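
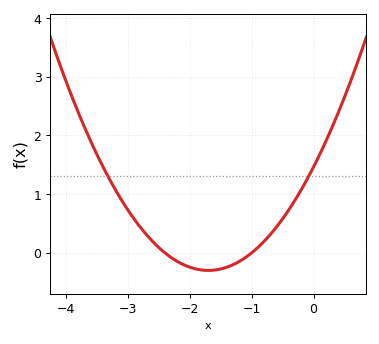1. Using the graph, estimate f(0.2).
1.9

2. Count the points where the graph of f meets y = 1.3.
2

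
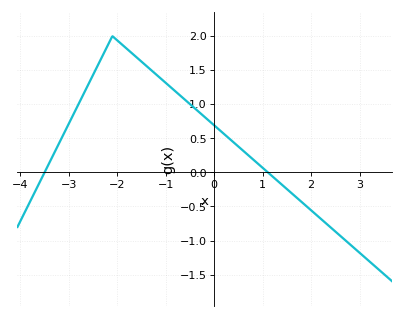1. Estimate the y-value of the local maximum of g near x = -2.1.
2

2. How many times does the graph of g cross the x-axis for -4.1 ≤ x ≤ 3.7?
2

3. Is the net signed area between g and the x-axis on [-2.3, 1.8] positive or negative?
positive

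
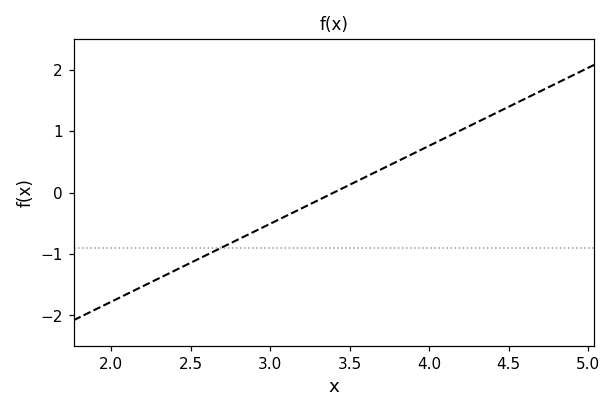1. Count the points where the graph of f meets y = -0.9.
1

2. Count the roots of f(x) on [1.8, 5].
1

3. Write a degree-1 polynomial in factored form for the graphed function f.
y = 1.27(x - 3.4)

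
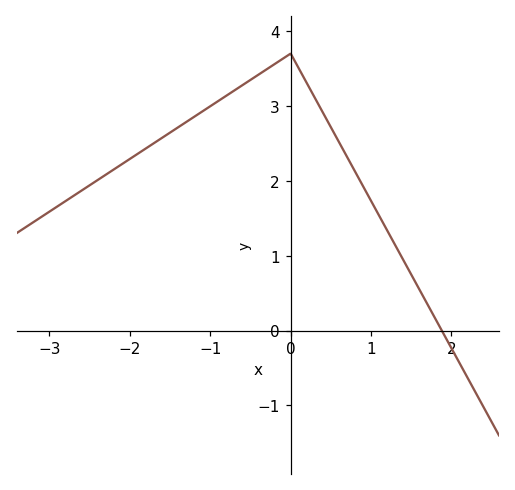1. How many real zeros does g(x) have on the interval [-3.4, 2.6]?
1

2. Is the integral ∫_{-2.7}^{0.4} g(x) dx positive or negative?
positive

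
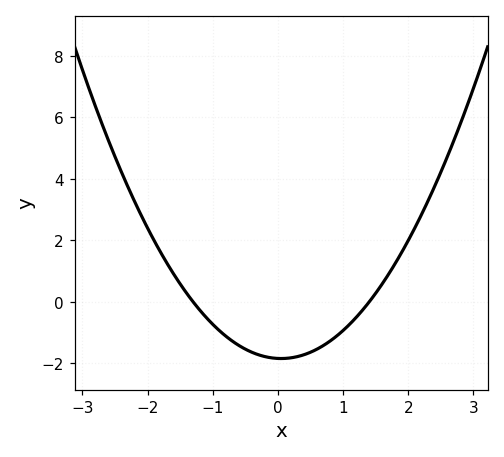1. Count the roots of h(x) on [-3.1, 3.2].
2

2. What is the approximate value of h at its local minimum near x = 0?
-1.84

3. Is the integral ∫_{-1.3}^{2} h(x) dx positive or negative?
negative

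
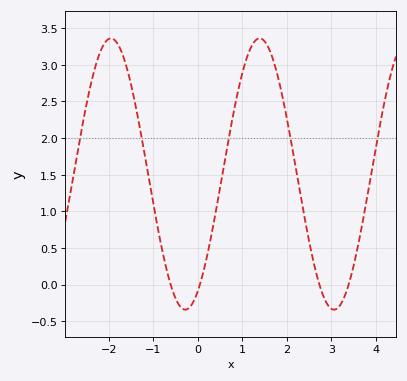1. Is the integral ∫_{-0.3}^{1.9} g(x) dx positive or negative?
positive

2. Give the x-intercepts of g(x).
-0.6, 0, 2.7, 3.4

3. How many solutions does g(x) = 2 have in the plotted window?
5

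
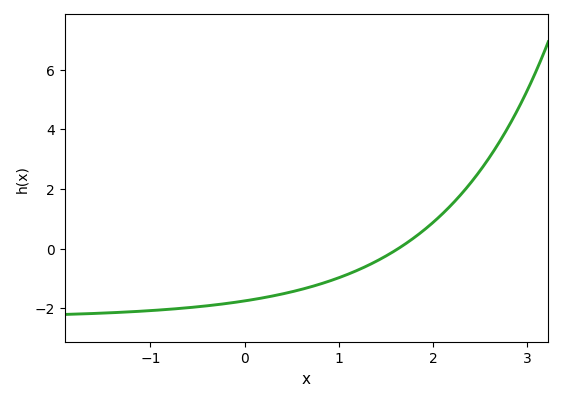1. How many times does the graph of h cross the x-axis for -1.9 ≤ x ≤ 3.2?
1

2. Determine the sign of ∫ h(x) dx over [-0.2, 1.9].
negative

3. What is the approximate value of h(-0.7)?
-2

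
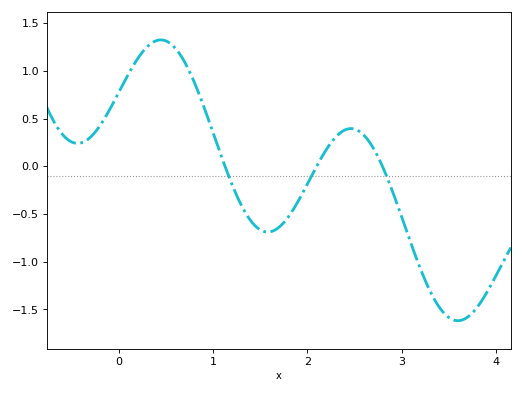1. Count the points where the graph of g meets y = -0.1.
3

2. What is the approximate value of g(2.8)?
0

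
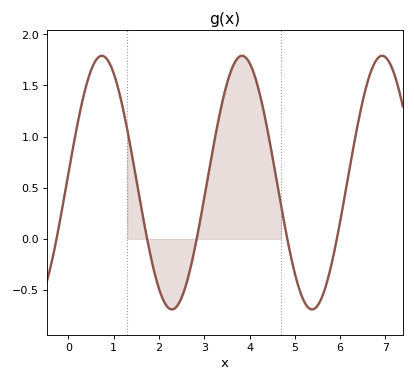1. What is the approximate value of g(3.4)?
1.35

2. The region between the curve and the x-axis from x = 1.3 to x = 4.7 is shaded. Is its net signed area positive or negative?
positive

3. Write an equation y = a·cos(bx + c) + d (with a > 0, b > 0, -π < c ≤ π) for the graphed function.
y = 1.24cos(2x - 1.5) + 0.55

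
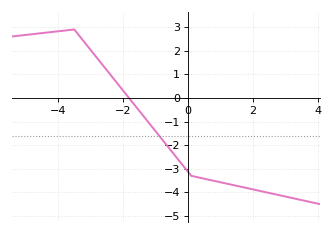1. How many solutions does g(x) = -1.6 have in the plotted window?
1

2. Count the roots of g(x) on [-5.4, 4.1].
1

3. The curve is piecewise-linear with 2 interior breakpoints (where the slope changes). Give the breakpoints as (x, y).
(-3.5, 2.9); (0.1, -3.3)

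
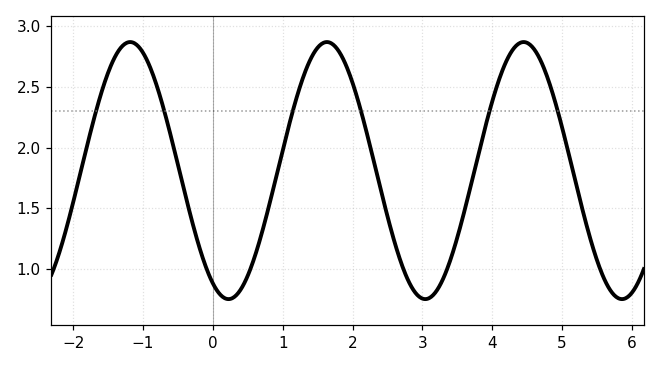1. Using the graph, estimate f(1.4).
2.73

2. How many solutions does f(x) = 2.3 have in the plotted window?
6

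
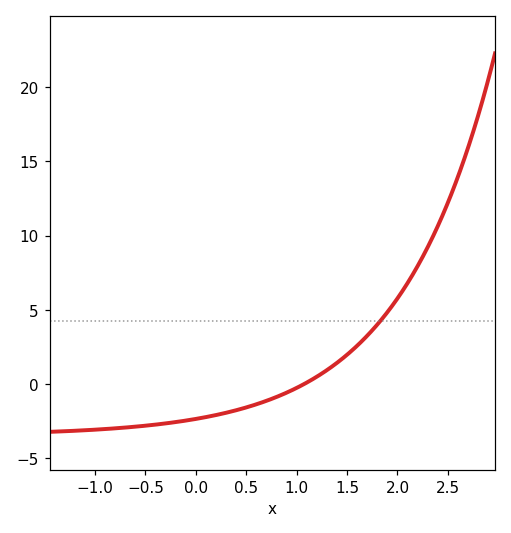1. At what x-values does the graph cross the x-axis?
1.08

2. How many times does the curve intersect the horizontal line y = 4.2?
1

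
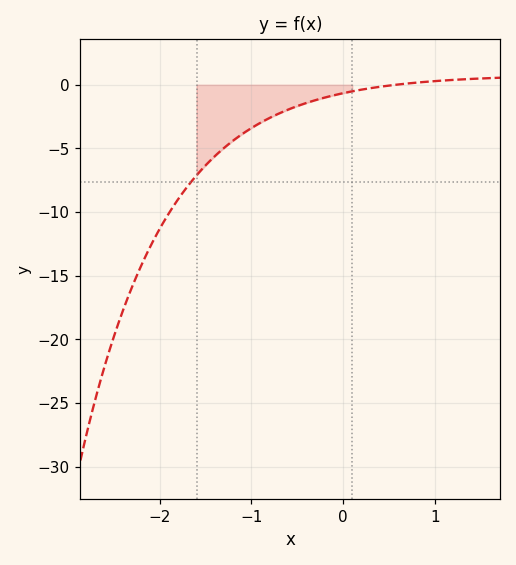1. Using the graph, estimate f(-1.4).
-5.61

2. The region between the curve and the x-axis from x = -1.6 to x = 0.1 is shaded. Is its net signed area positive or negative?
negative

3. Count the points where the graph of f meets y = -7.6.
1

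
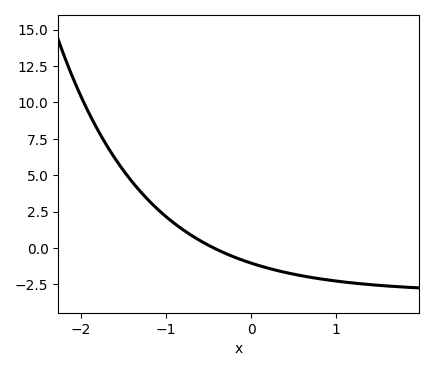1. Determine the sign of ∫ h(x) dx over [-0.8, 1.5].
negative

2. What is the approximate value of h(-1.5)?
5.32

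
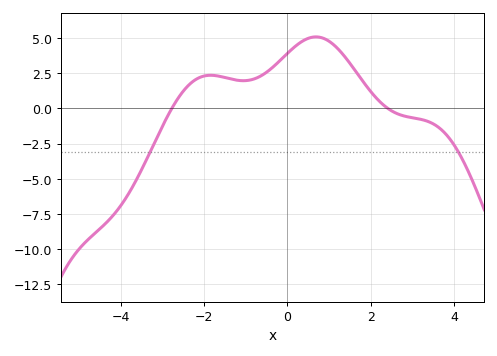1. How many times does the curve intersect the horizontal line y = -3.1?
2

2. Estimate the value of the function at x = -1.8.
2.4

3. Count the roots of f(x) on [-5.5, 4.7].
2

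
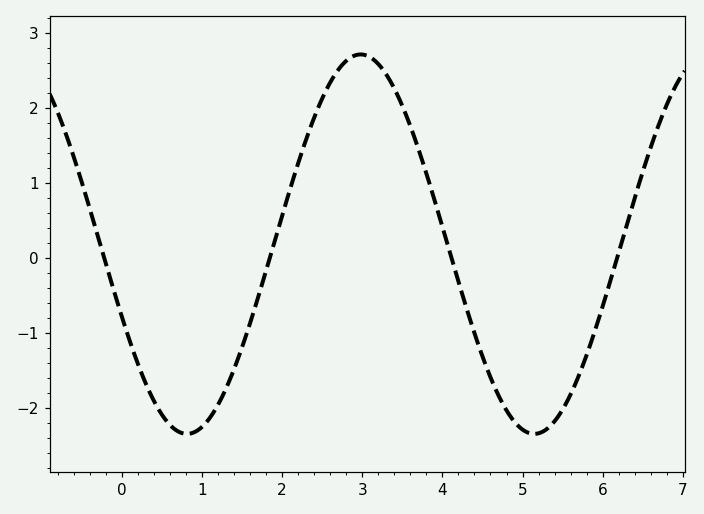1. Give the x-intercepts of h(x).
-0.218, 1.84, 4.12, 6.18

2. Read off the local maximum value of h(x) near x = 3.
2.72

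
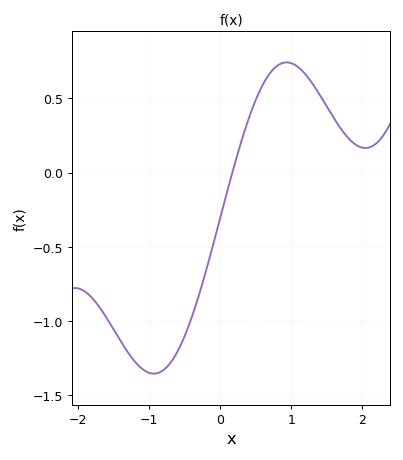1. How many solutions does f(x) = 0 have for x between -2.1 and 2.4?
1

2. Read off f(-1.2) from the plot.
-1.25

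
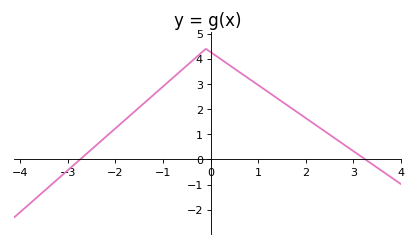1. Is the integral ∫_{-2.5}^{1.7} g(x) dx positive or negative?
positive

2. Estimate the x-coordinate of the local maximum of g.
-0.101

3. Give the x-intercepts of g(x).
-2.74, 3.25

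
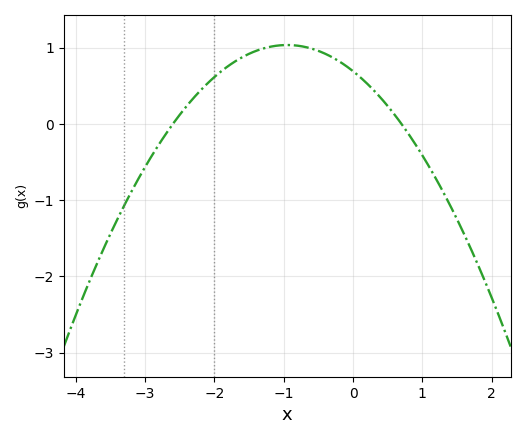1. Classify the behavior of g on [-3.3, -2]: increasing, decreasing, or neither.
increasing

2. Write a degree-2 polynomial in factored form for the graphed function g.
y = -0.38(x + 2.6)(x - 0.7)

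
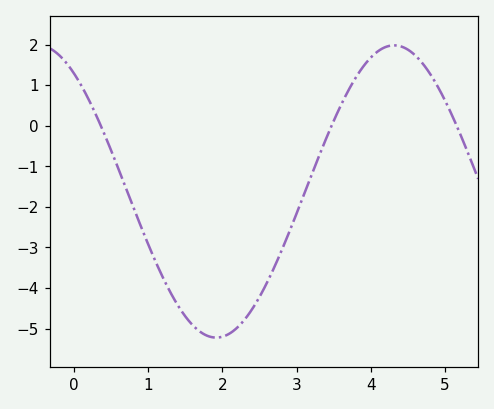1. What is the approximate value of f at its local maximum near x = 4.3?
1.98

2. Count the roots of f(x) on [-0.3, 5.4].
3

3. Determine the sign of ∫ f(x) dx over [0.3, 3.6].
negative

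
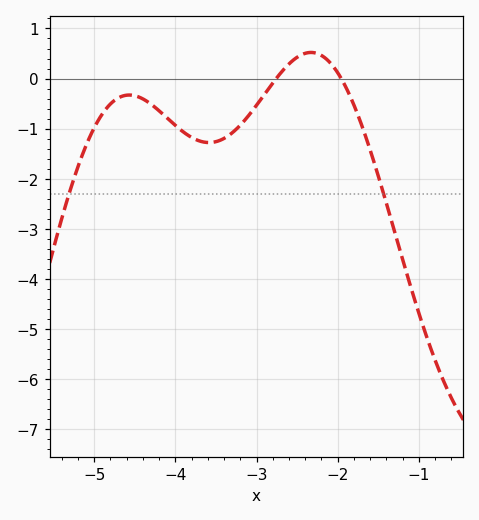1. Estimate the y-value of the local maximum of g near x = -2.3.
0.5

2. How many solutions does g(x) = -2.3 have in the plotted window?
2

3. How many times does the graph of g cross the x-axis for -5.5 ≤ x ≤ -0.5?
2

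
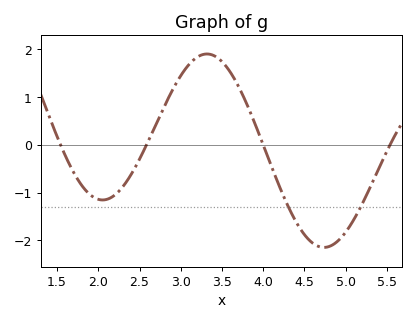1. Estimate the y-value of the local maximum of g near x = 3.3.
1.9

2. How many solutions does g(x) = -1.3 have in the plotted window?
2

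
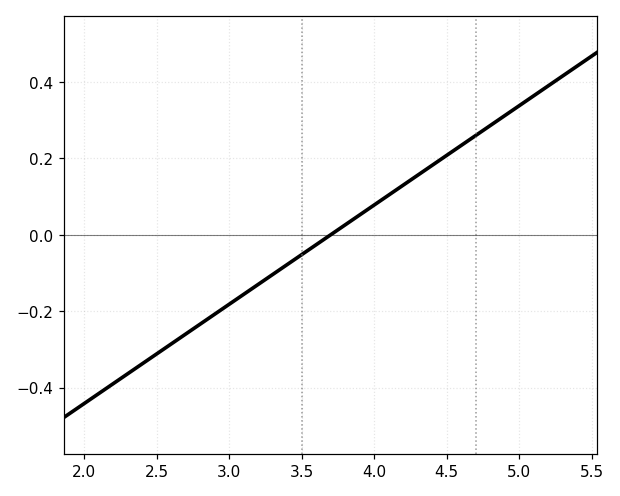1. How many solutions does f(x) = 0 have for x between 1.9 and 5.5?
1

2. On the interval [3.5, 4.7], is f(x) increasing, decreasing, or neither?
increasing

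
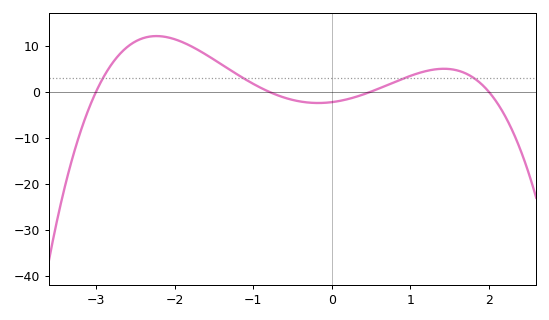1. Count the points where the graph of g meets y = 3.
4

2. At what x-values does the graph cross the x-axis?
-3, -0.8, 0.5, 2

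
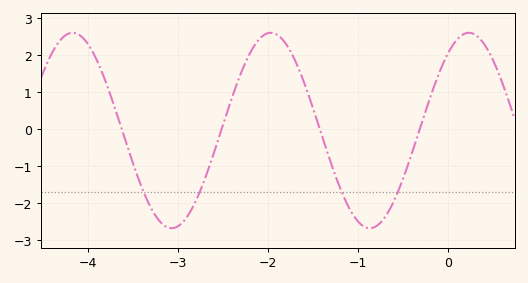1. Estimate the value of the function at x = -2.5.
0.112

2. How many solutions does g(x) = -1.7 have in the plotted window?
4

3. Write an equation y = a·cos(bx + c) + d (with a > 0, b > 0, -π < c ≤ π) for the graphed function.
y = 2.64cos(2.86x - 0.65) - 0.03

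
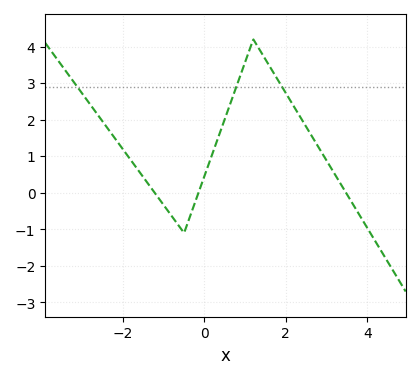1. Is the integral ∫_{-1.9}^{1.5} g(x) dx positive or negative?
positive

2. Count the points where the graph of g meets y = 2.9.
3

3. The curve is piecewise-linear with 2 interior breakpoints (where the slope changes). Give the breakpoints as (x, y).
(-0.5, -1.1); (1.2, 4.2)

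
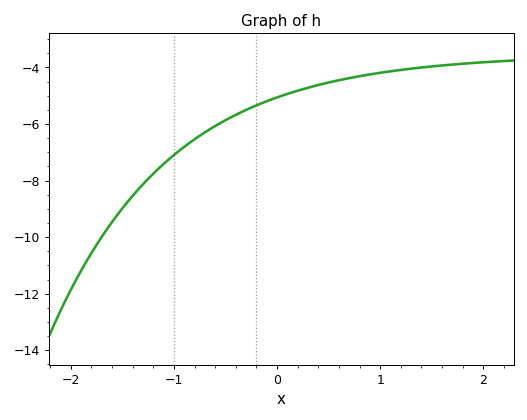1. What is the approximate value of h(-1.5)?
-9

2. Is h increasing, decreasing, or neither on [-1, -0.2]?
increasing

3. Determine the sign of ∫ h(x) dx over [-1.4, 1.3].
negative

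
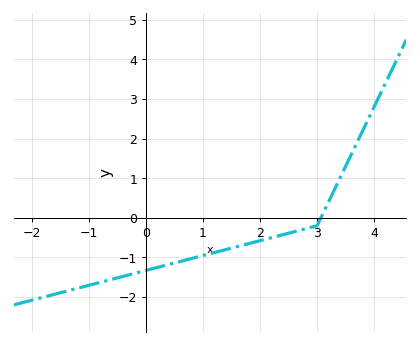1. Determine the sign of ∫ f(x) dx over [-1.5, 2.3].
negative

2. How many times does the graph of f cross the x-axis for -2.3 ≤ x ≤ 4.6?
1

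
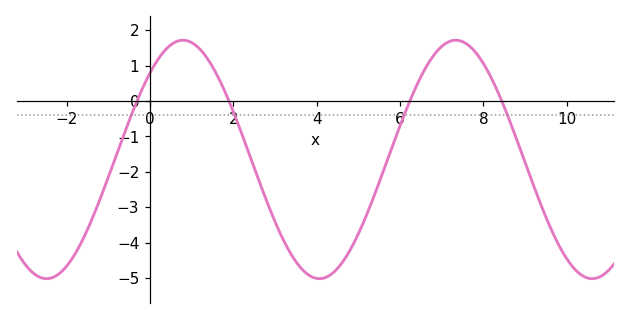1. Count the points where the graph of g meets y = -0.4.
4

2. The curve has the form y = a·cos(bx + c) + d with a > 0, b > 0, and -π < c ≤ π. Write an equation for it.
y = 3.37cos(0.96x - 0.76) - 1.65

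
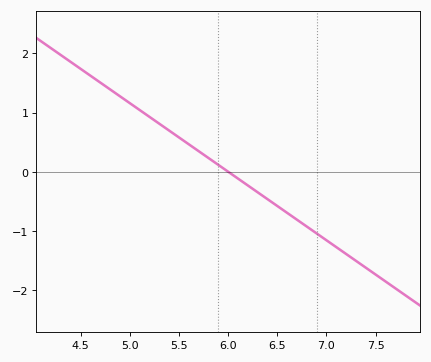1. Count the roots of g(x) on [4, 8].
1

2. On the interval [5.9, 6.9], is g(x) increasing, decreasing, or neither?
decreasing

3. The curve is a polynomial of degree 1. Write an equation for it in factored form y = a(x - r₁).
y = -1.16(x - 6)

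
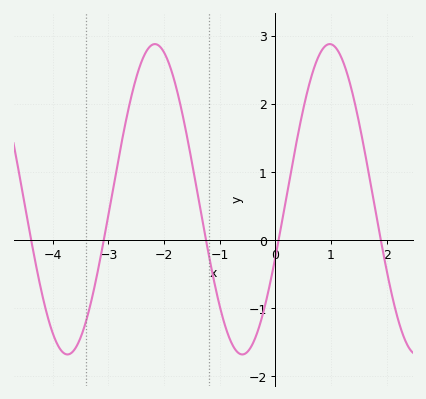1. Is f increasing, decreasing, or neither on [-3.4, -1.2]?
neither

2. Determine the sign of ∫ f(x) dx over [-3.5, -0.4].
positive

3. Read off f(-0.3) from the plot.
-1.3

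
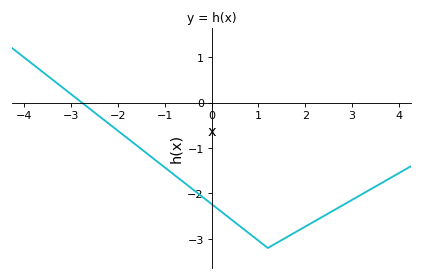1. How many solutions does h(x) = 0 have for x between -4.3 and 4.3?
1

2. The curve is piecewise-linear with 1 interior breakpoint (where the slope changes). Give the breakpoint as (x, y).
(1.2, -3.2)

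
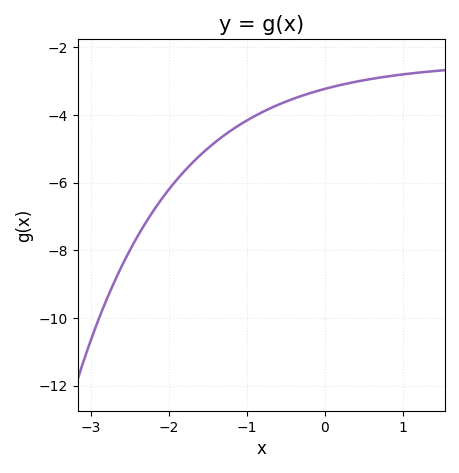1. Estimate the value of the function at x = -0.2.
-3.36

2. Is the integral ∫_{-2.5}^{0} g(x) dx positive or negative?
negative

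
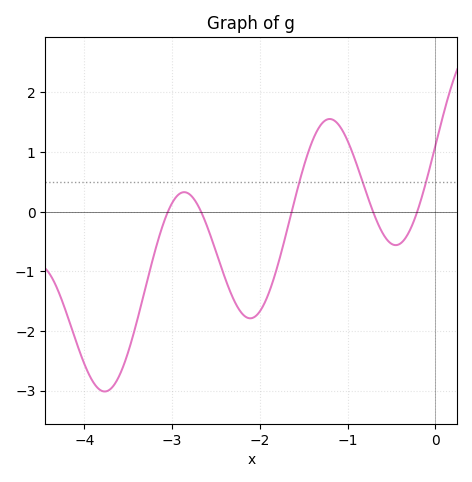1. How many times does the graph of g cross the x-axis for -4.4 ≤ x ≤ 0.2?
5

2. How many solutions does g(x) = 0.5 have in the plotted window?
3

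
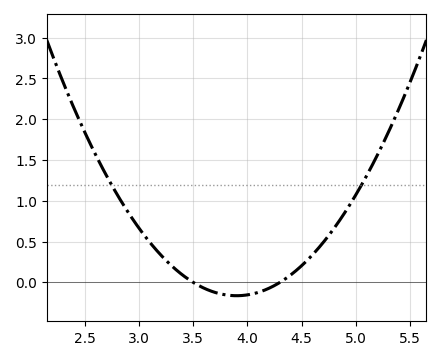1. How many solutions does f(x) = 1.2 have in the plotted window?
2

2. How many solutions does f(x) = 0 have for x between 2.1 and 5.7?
2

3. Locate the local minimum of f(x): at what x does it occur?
3.9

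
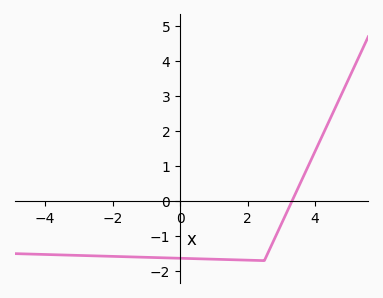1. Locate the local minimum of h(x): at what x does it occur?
2.5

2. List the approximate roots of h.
3.32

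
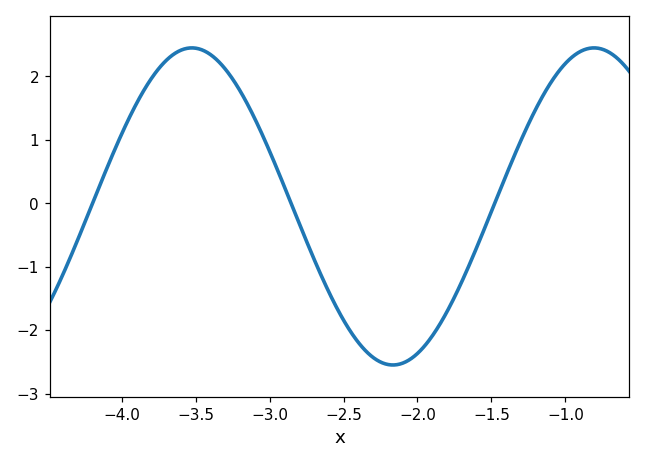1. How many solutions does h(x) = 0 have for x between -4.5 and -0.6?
3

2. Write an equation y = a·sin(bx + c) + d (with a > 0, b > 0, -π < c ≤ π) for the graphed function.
y = 2.5sin(2.31x - 2.85) - 0.05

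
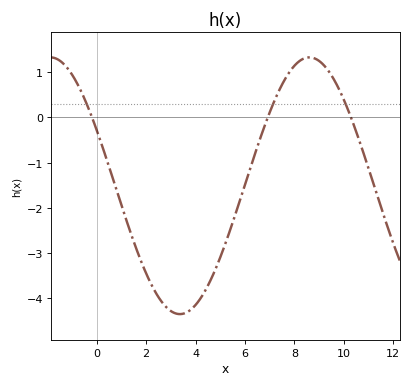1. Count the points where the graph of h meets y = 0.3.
3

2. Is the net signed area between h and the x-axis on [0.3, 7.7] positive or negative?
negative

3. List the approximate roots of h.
-0.2, 7, 10.2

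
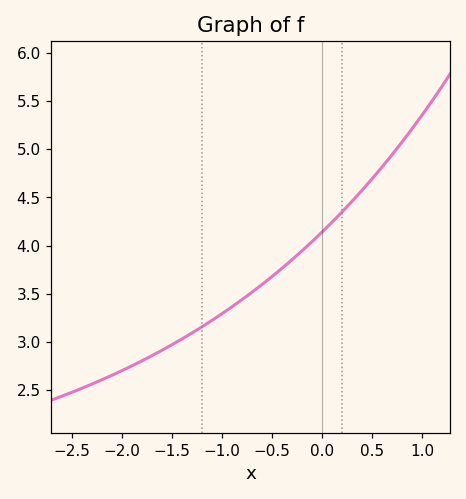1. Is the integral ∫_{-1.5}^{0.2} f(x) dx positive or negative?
positive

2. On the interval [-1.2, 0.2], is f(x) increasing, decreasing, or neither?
increasing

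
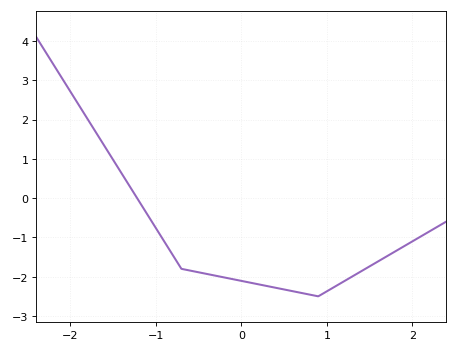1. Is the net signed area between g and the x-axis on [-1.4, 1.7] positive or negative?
negative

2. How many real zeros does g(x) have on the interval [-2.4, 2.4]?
1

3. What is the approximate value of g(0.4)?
-2.3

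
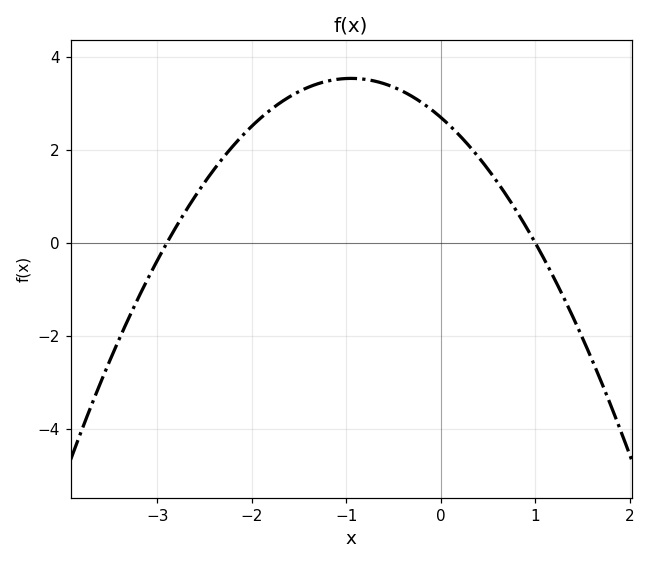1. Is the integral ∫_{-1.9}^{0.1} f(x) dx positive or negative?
positive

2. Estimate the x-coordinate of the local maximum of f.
-0.95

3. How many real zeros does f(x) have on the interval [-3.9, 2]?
2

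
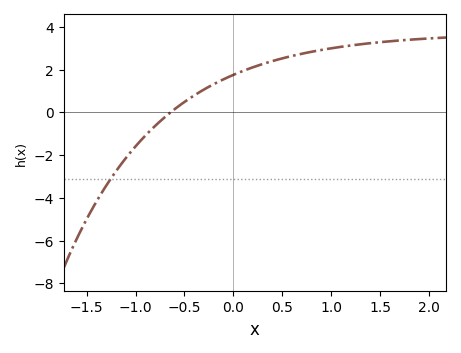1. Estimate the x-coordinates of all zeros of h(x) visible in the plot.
-0.642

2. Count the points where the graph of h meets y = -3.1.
1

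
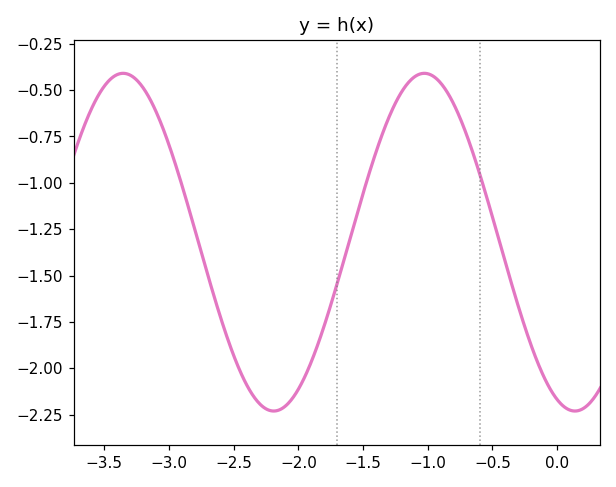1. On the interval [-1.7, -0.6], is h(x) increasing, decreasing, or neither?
neither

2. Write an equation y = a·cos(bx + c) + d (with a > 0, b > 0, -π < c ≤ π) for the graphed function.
y = 0.91cos(2.7x + 2.77) - 1.32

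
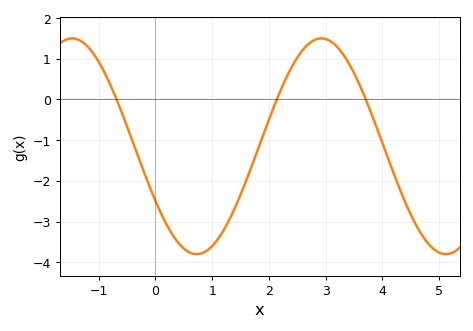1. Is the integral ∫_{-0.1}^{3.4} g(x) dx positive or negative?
negative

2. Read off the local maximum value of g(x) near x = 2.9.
1.5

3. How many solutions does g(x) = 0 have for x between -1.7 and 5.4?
3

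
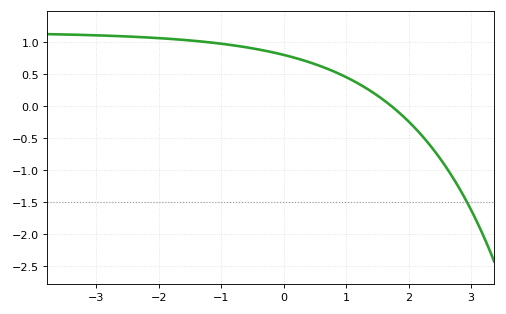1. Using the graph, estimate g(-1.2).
0.997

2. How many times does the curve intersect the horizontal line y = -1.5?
1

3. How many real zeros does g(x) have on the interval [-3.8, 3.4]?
1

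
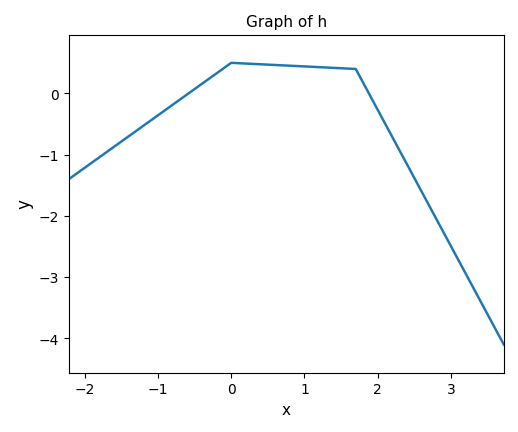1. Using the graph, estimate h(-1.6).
-0.9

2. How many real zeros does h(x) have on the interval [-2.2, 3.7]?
2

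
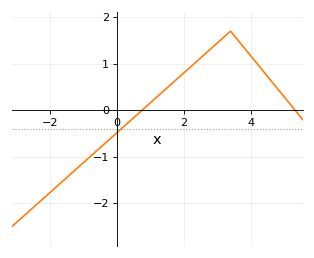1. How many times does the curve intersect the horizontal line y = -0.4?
1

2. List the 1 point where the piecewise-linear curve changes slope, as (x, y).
(3.4, 1.7)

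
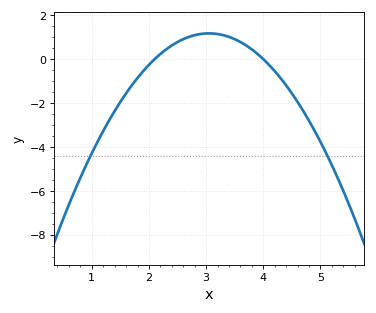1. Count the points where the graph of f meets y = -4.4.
2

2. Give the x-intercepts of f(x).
2.1, 4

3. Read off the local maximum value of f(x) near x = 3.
1.2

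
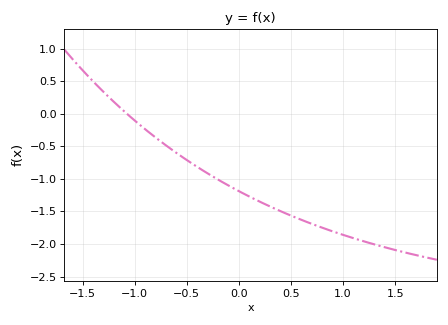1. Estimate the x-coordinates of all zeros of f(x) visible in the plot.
-1.08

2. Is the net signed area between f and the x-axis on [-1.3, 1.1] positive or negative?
negative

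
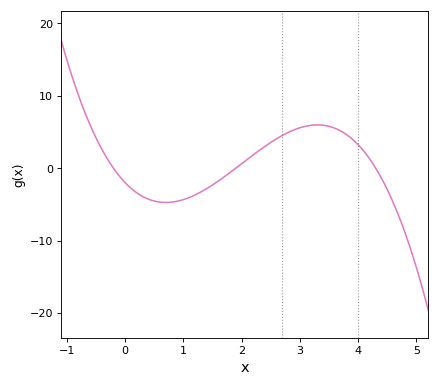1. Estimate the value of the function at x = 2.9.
5.29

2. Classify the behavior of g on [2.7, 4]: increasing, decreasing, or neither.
neither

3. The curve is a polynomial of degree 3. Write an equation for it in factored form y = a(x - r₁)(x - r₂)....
y = -1.22(x + 0.2)(x - 1.9)(x - 4.3)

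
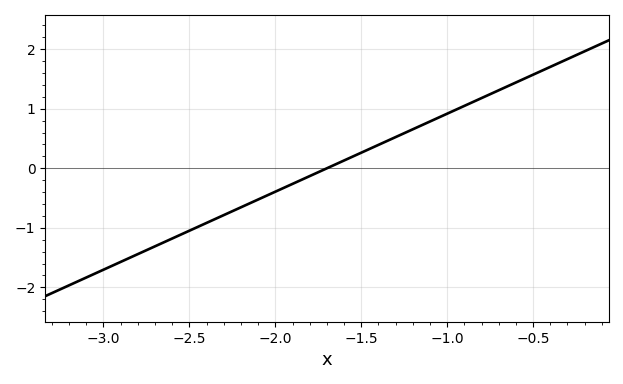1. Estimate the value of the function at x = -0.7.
1.31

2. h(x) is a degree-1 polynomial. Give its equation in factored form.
y = 1.31(x + 1.7)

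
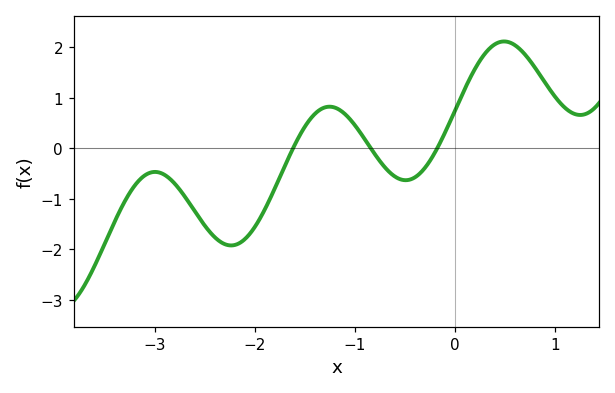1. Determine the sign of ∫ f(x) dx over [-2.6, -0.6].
negative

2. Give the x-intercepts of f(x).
-1.6, -0.8, -0.2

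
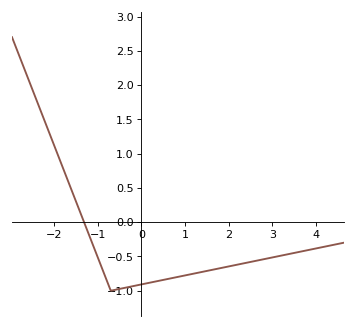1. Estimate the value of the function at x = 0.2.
-0.882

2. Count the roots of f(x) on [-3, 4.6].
1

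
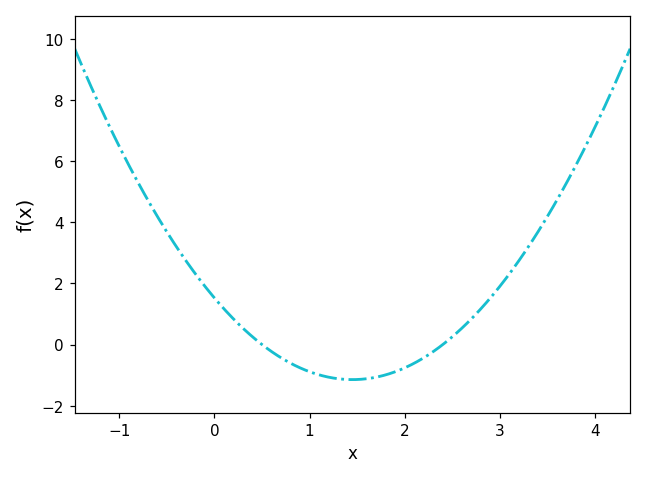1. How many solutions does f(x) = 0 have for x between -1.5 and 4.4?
2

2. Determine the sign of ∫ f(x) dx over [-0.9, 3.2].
positive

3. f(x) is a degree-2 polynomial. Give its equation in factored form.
y = 1.27(x - 0.5)(x - 2.4)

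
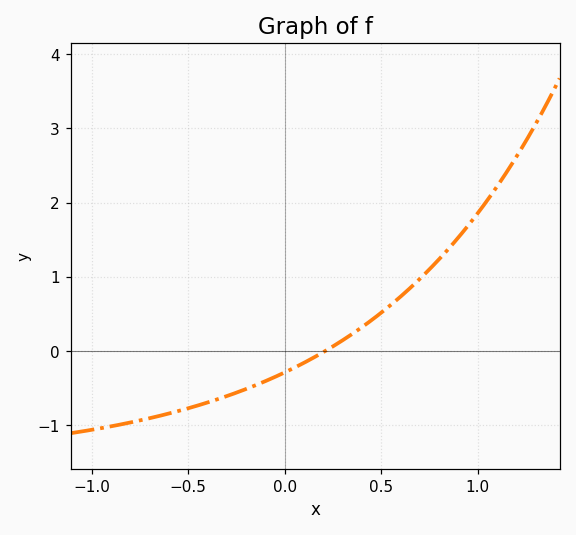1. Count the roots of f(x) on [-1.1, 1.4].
1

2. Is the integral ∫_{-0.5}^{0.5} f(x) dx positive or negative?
negative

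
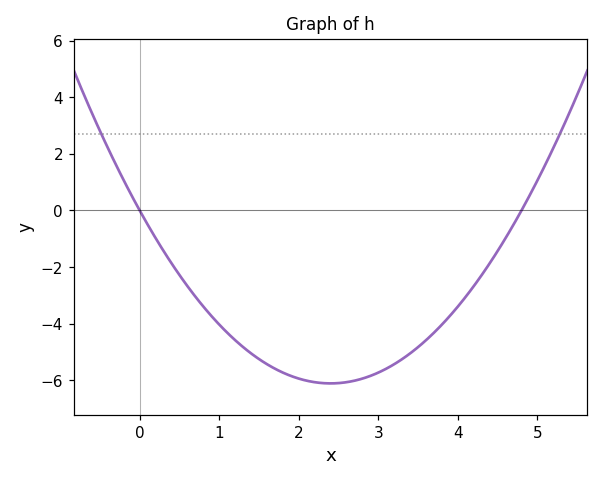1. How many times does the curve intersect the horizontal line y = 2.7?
2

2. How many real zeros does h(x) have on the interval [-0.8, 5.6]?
2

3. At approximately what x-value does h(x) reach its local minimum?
2.4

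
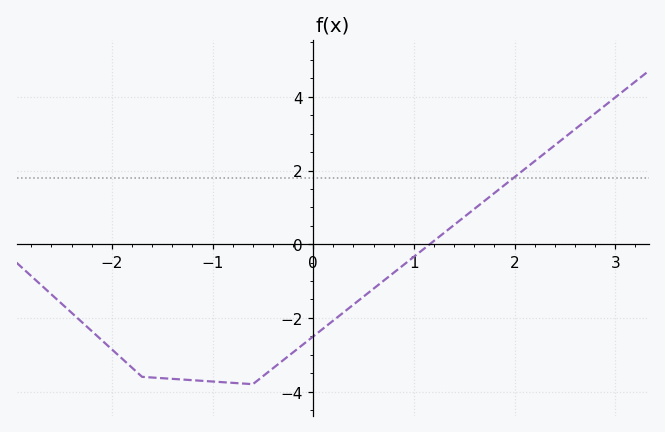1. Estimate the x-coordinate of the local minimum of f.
-0.602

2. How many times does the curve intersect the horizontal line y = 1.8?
1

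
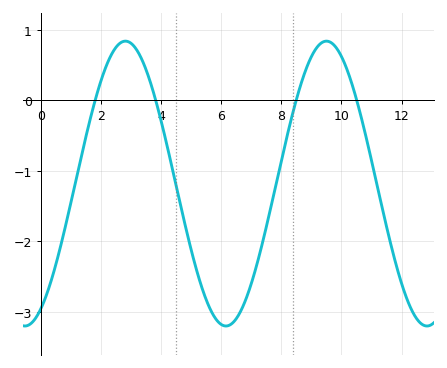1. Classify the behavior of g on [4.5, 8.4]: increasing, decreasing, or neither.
neither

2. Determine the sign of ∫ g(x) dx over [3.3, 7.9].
negative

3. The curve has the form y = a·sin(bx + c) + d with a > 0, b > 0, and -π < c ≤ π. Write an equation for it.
y = 2.02sin(0.94x - 1.1) - 1.18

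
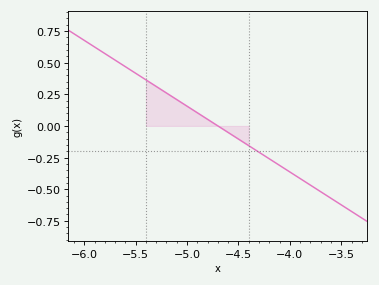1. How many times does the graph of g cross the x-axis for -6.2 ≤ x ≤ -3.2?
1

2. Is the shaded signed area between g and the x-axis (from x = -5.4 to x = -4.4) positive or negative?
positive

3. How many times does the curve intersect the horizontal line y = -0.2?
1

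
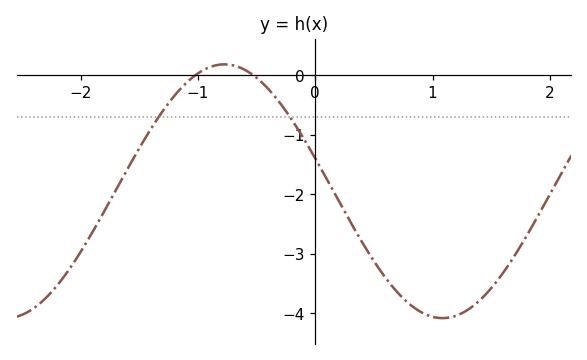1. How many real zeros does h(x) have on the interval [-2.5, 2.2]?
2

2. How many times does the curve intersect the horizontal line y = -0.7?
2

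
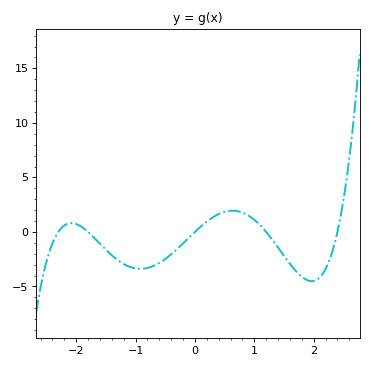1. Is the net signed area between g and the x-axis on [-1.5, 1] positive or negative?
negative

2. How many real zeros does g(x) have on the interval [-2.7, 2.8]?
5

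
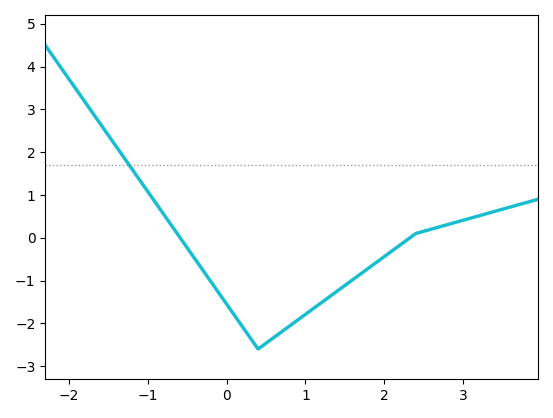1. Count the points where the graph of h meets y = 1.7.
1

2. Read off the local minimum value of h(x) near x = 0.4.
-2.6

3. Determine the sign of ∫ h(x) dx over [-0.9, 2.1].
negative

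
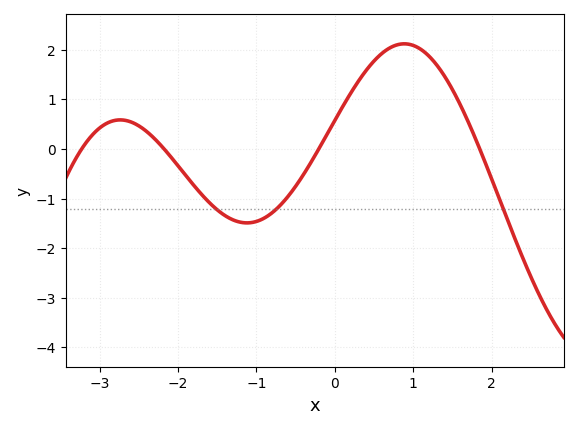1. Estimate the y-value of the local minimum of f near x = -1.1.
-1.49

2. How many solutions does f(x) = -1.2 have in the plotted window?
3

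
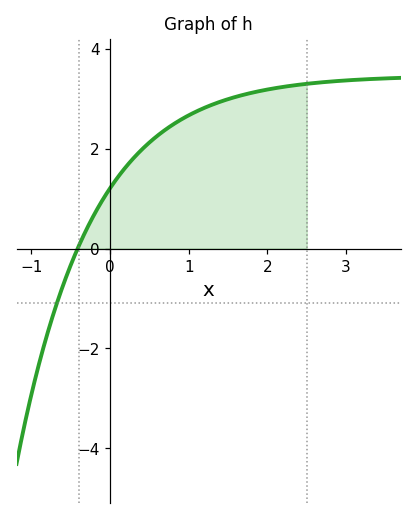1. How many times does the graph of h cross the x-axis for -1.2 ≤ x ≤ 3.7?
1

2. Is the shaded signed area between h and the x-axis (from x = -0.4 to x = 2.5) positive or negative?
positive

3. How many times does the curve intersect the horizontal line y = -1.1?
1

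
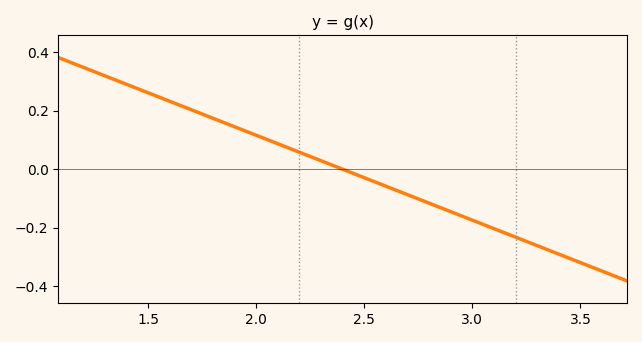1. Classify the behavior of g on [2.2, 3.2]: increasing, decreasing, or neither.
decreasing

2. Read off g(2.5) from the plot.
-0.02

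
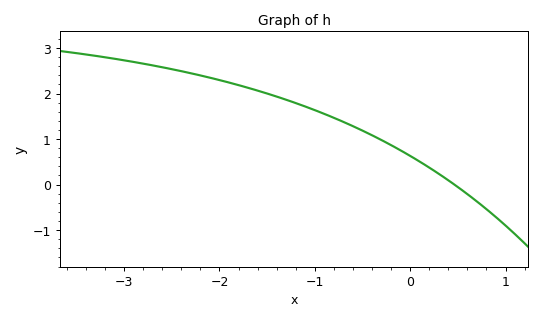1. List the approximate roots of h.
0.464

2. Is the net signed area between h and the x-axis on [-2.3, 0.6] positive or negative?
positive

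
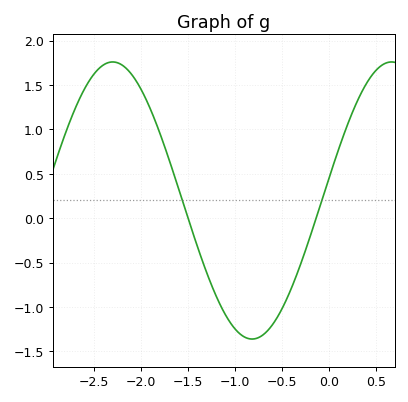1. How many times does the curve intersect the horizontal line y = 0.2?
2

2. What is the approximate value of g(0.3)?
1.35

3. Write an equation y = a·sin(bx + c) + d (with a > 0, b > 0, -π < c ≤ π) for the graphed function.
y = 1.56sin(2.1x + 0.17) + 0.2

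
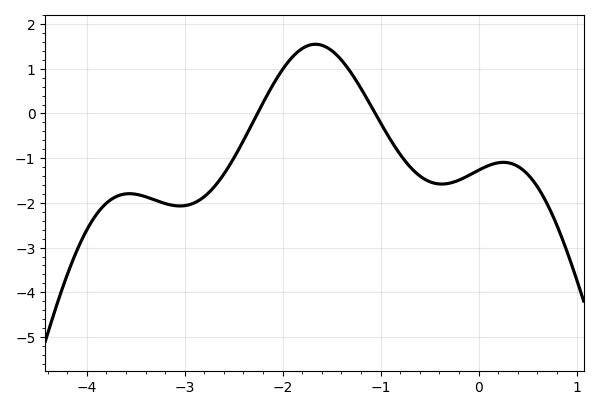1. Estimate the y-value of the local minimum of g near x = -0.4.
-1.6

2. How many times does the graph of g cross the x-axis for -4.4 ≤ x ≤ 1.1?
2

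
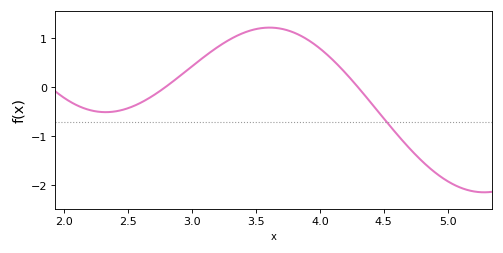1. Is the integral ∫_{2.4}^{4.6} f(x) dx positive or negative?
positive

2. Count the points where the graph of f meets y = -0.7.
1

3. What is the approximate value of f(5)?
-1.91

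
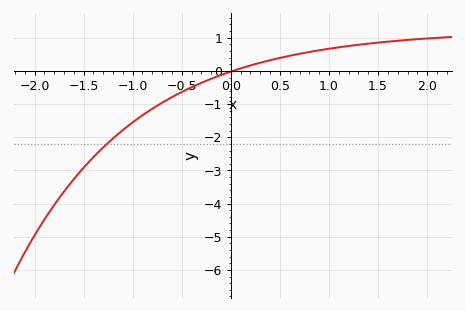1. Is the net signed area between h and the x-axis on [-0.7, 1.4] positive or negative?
positive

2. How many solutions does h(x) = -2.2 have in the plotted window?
1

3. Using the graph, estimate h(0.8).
0.571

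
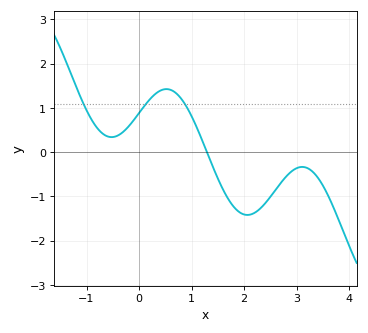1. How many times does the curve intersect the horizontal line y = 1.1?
3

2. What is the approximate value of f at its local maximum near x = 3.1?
-0.3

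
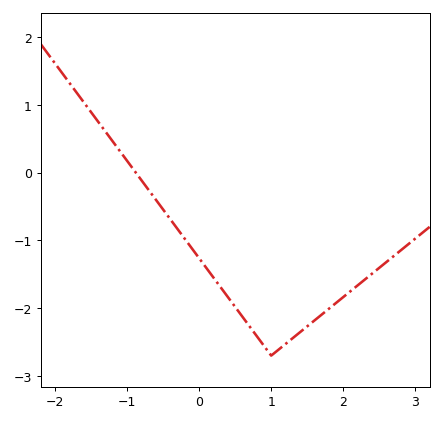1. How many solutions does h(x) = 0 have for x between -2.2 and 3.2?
1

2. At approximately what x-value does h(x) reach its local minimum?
1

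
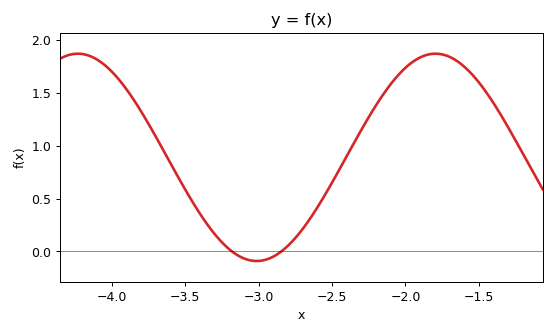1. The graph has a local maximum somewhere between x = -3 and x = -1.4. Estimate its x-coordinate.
-1.8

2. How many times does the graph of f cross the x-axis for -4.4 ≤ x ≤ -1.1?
2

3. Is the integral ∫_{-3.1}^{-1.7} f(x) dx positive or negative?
positive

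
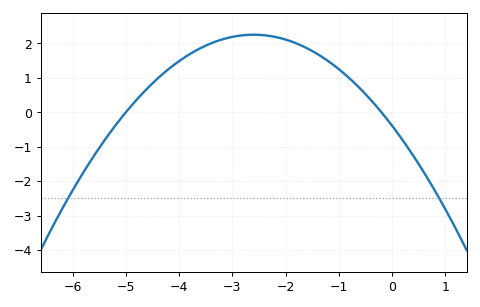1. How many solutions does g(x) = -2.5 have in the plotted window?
2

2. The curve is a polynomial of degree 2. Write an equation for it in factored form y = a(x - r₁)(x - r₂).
y = -0.39(x + 5)(x + 0.2)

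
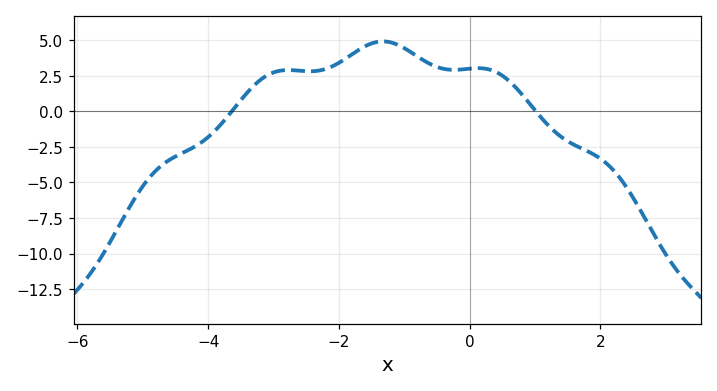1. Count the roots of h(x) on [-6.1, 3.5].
2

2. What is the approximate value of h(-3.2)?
2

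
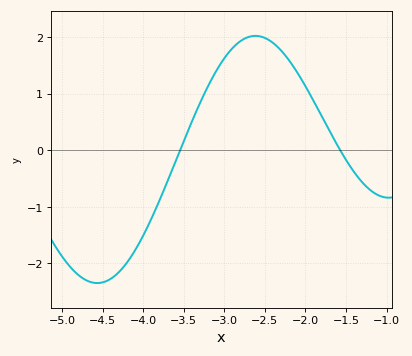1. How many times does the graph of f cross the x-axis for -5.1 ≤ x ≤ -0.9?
2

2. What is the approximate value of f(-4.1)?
-1.77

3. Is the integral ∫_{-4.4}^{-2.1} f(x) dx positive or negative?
positive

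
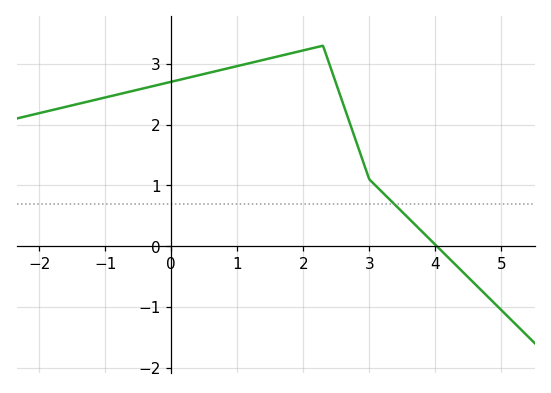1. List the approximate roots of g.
4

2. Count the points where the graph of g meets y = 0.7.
1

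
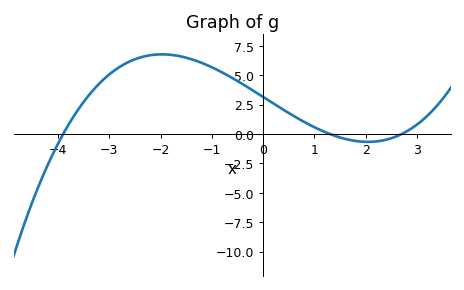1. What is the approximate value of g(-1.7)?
6.68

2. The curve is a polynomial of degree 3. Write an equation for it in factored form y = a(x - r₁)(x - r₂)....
y = 0.23(x + 3.9)(x - 1.3)(x - 2.7)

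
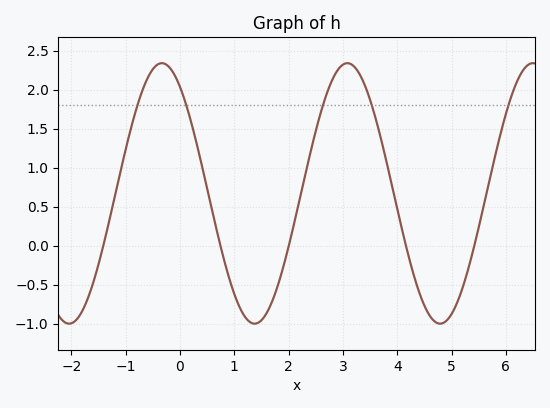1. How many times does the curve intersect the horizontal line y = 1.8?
5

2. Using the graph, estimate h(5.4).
-0.05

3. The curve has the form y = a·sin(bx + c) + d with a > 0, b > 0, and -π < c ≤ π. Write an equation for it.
y = 1.67sin(1.8x + 2.2) + 0.67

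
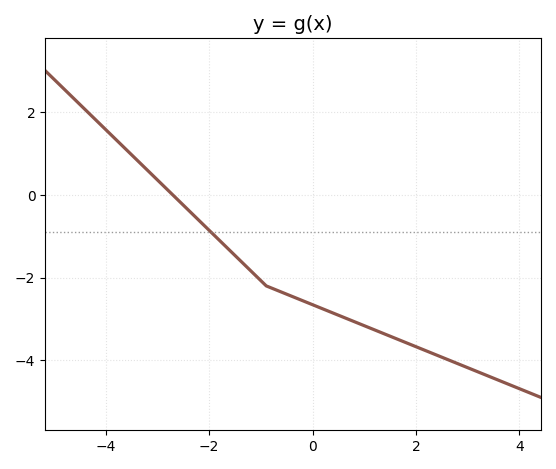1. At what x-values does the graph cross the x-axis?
-2.8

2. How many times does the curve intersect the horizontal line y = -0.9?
1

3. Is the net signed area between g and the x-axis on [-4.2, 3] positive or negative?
negative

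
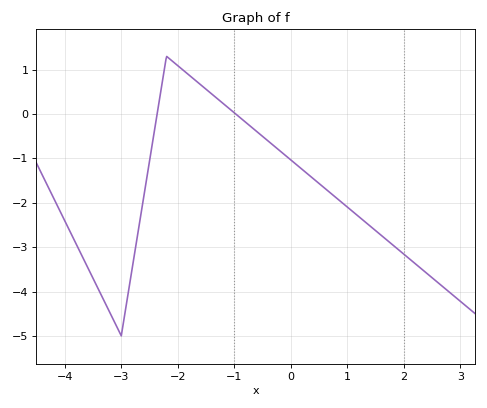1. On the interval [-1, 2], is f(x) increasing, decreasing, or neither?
decreasing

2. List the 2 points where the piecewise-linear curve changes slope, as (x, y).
(-3, -5); (-2.2, 1.3)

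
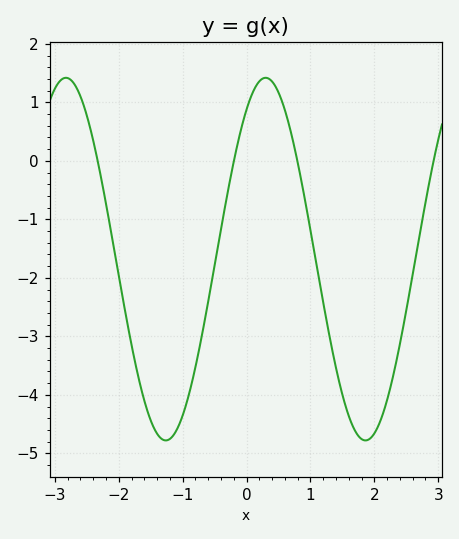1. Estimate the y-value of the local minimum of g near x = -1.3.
-4.78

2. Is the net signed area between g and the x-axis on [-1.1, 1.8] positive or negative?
negative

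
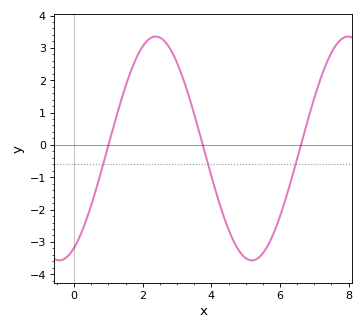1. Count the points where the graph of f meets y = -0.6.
3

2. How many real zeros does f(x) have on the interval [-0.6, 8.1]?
3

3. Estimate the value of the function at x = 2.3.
3.3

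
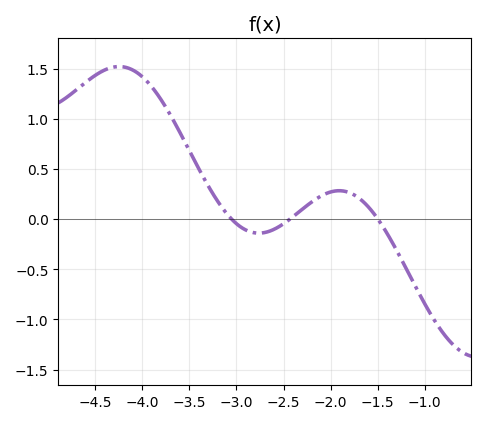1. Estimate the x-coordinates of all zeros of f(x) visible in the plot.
-3.1, -2.4, -1.5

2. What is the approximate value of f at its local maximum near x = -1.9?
0.3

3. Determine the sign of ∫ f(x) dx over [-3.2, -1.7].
positive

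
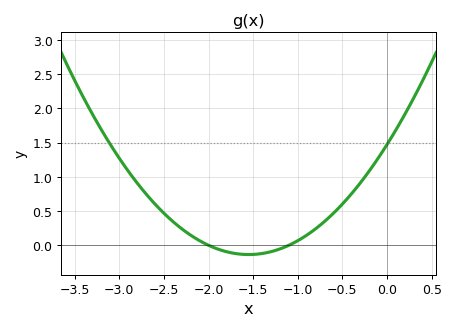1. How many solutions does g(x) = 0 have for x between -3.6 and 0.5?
2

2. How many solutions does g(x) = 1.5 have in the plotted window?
2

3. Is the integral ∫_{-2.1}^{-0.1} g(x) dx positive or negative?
positive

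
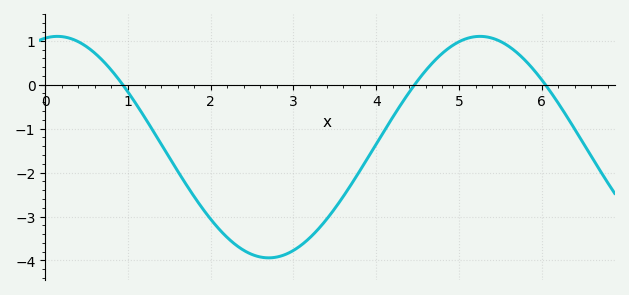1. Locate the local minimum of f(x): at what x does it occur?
2.7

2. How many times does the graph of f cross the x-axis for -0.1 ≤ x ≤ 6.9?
3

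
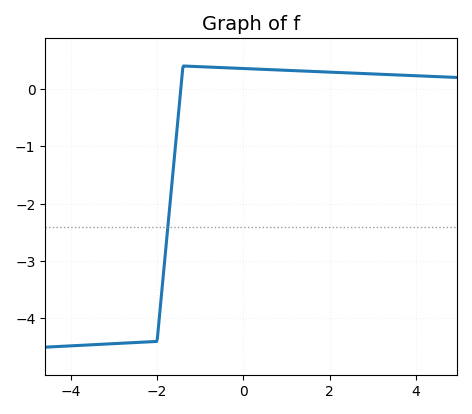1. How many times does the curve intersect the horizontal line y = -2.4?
1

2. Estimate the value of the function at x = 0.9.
0.3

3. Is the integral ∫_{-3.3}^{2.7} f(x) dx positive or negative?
negative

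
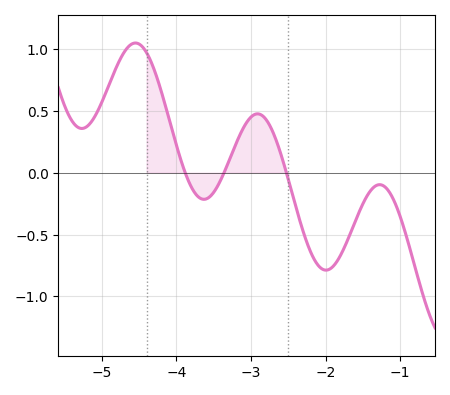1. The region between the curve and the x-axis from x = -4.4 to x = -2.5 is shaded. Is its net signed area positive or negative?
positive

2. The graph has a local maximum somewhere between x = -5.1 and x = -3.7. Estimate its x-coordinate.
-4.55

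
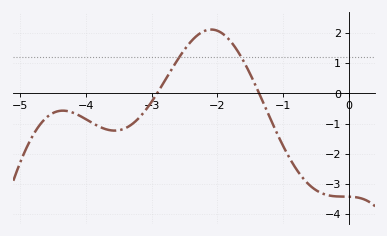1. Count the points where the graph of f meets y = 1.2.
2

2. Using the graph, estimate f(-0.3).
-3.39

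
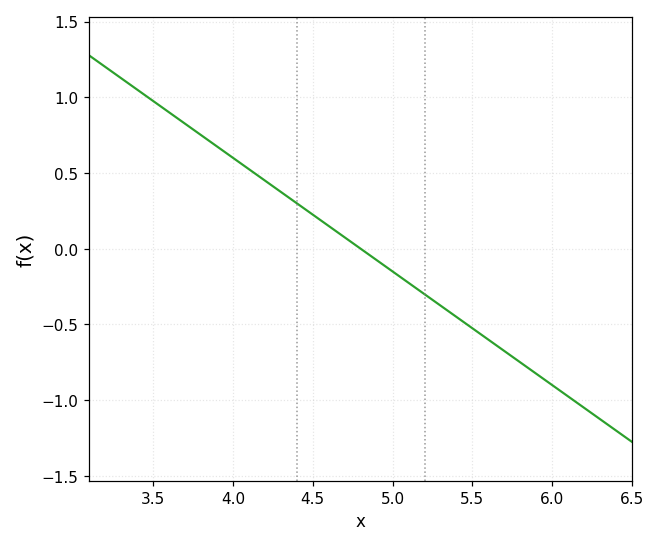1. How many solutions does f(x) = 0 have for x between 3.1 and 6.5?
1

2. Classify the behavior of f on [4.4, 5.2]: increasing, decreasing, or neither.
decreasing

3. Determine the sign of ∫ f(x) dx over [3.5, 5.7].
positive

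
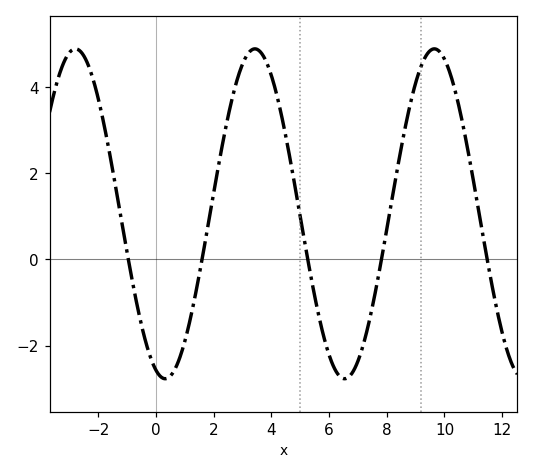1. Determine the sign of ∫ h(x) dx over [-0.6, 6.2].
positive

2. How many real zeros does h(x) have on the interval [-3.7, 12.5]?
5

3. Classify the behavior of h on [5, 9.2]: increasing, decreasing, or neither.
neither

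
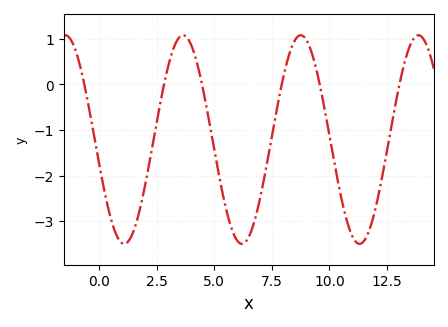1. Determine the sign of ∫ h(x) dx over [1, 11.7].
negative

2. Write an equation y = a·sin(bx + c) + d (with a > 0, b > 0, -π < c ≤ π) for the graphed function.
y = 2.29sin(1.23x - 2.91) - 1.21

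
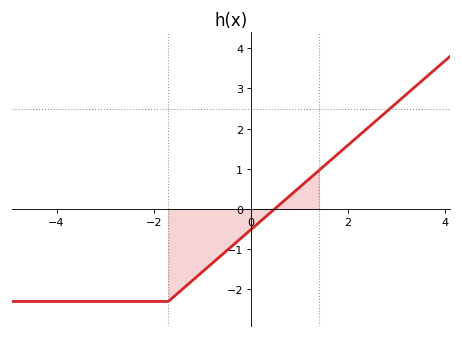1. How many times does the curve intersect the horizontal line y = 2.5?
1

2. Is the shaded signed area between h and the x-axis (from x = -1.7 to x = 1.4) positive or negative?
negative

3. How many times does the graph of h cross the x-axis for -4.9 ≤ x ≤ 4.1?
1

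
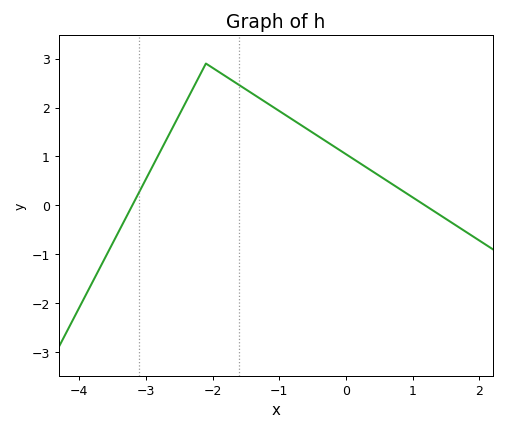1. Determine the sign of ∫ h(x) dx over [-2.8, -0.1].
positive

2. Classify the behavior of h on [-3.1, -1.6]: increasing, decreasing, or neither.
neither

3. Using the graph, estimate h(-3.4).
-0.5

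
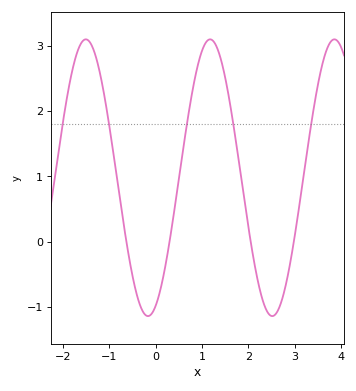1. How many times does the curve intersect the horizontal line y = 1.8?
5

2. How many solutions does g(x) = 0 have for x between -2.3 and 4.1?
4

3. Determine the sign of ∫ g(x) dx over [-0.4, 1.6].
positive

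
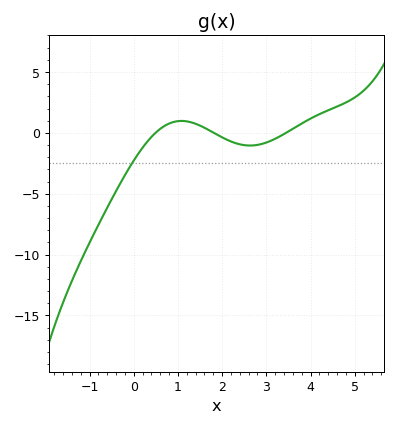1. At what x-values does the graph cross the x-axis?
0.493, 1.81, 3.45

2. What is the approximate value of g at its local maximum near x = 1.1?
0.979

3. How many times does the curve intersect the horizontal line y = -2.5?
1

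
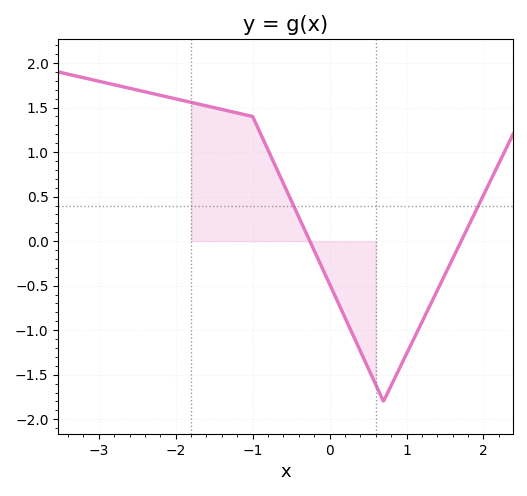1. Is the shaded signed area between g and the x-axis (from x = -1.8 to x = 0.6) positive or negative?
positive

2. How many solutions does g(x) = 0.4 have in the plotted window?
2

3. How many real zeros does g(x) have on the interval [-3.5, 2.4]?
2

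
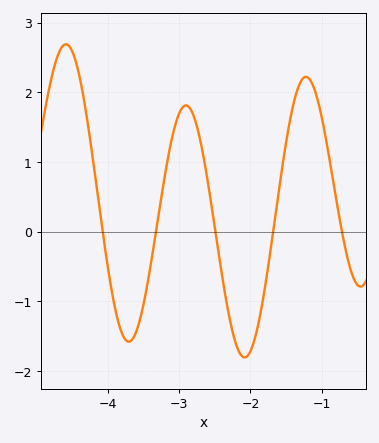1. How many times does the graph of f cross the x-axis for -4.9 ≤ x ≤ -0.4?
5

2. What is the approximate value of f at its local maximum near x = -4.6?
2.69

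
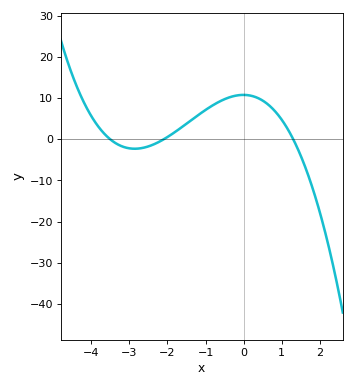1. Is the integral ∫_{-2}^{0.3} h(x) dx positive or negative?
positive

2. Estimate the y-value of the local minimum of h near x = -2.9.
-2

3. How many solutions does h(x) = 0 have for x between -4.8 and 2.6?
3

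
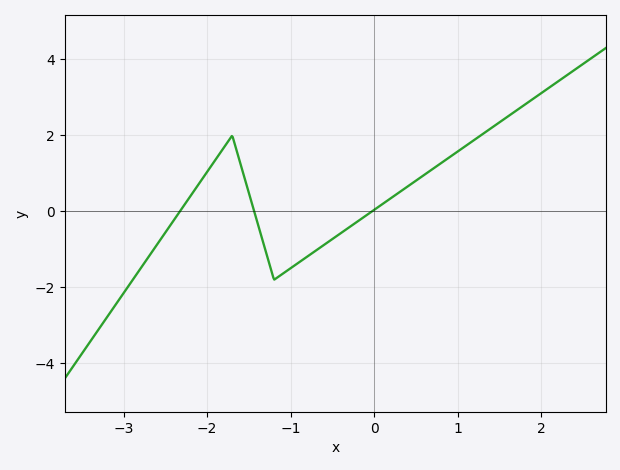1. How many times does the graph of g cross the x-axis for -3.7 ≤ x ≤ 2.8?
3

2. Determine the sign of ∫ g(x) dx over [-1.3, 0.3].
negative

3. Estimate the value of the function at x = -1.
-1.49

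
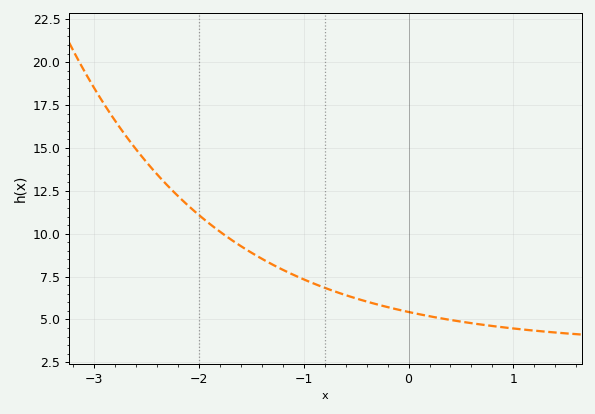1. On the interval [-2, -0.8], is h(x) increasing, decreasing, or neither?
decreasing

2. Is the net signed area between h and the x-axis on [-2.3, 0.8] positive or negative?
positive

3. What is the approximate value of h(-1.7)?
9.68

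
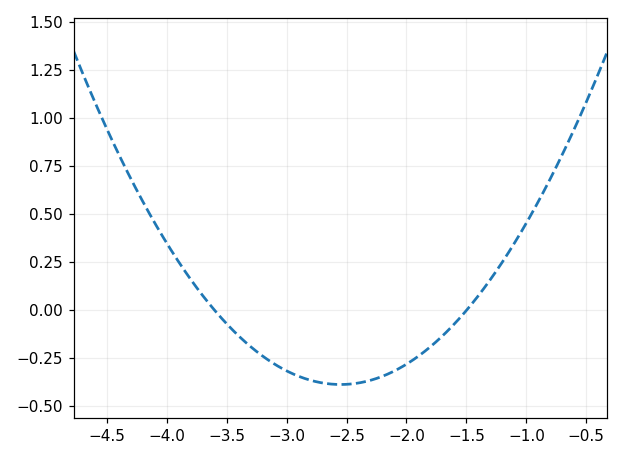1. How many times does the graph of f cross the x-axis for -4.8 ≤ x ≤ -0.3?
2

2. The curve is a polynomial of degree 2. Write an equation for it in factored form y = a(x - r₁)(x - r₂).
y = 0.35(x + 3.6)(x + 1.5)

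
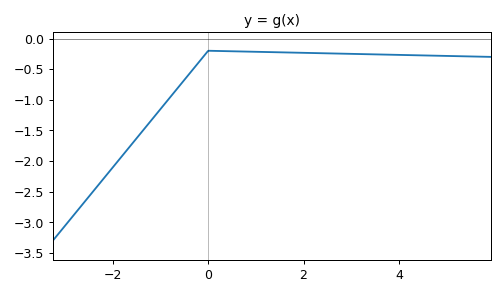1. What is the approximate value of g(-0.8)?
-0.961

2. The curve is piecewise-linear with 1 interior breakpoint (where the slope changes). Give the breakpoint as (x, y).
(0, -0.2)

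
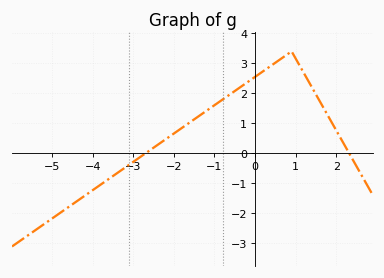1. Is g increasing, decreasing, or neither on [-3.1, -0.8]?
increasing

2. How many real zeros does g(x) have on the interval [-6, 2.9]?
2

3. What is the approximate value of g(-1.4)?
1.2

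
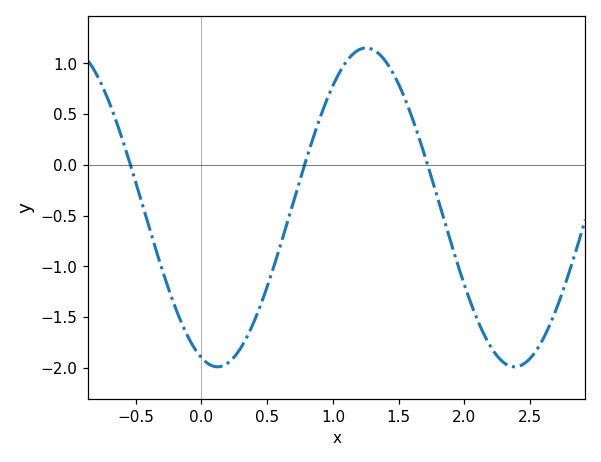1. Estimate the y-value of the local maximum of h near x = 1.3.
1.15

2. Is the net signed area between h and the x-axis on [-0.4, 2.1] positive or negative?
negative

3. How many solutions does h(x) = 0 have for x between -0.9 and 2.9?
3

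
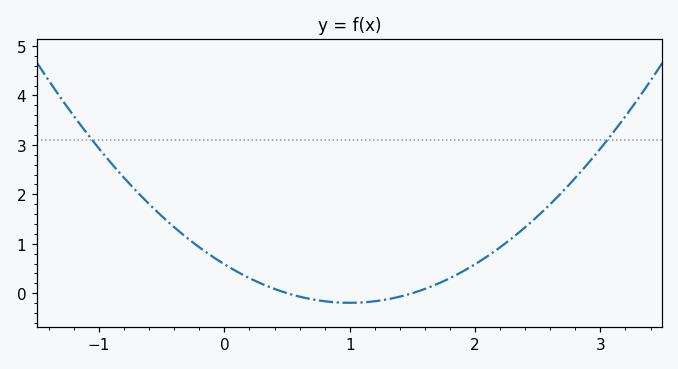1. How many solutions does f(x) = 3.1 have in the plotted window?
2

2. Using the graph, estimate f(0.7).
-0.1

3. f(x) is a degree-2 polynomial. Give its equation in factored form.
y = 0.78(x - 0.5)(x - 1.5)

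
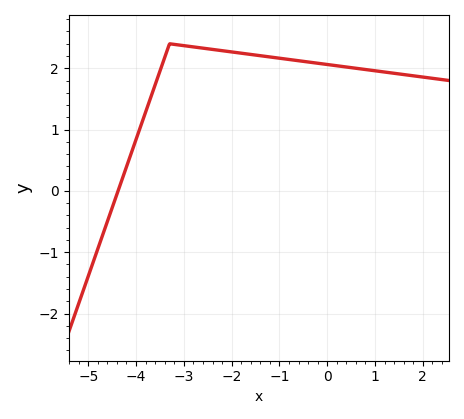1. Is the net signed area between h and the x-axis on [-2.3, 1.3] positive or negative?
positive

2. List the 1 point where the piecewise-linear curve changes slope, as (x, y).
(-3.3, 2.4)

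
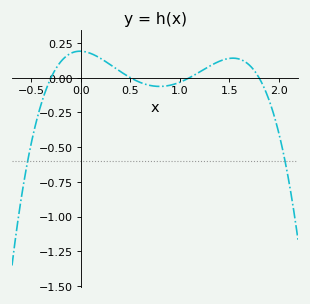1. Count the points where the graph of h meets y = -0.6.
2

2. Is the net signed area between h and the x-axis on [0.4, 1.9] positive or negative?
positive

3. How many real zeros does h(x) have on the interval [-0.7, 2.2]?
4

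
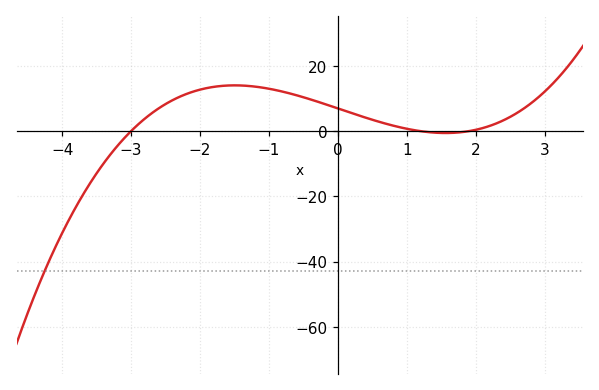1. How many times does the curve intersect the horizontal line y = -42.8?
1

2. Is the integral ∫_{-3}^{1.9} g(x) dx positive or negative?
positive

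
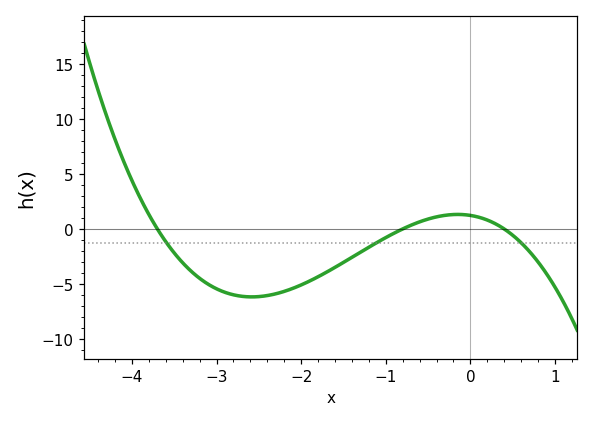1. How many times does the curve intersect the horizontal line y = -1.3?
3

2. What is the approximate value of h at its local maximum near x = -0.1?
1.5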